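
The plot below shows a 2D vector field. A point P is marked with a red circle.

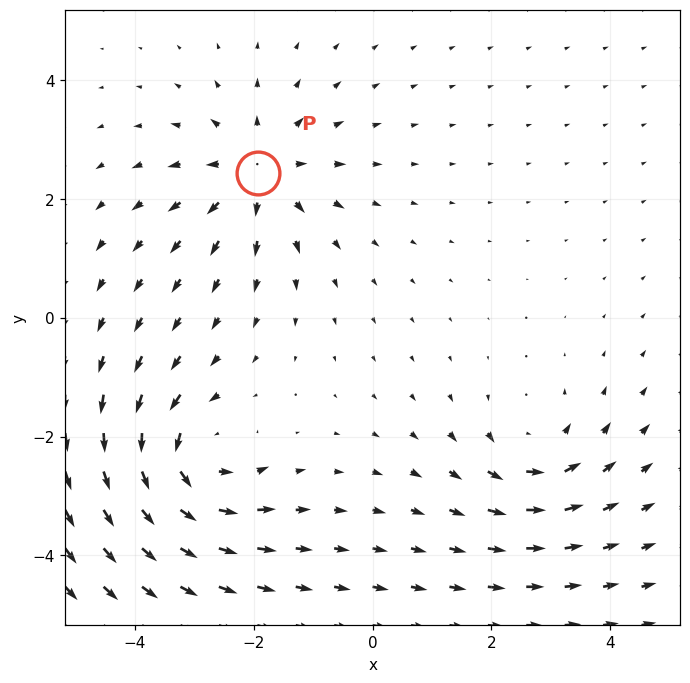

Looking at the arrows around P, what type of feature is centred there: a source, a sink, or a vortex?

At P (-1.9, 2.4) the arrows spread outward. Divergence about +4, curl ≈0 — positive divergence with near-zero curl is a source.

source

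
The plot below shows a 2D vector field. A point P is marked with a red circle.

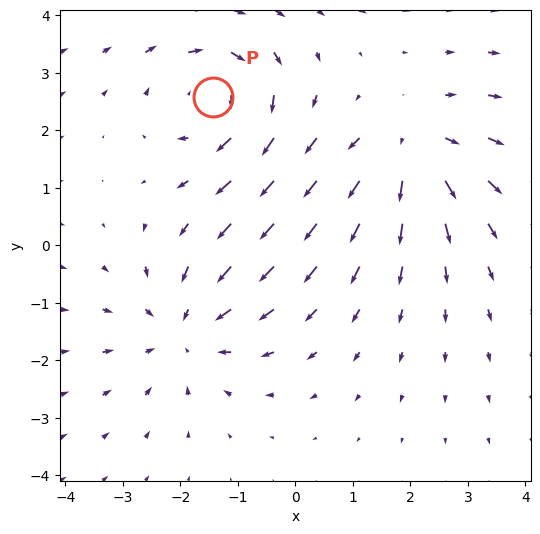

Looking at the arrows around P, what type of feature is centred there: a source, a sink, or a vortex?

At P (-1.4, 2.6) the arrows circulate clockwise. Divergence ≈0, curl about -3 — near-zero divergence with nonzero curl is a vortex.

vortex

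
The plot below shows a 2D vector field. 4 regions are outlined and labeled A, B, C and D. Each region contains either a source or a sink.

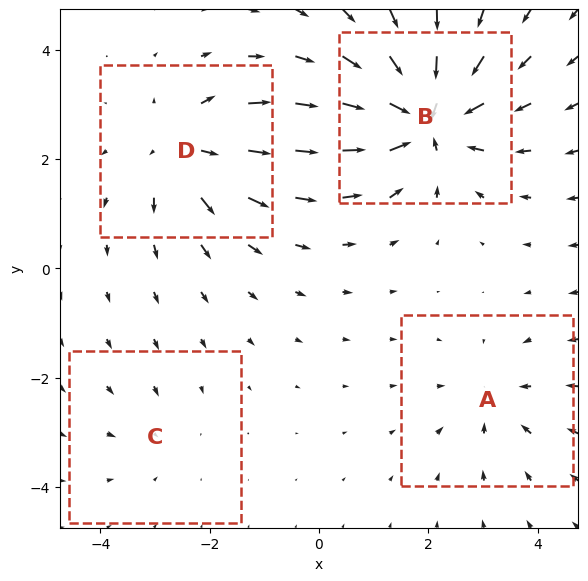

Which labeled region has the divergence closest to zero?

Divergence at each region's feature centre — A: about -3, B: about -8, C: about -2, D: about +5. Region C is closest to zero.

C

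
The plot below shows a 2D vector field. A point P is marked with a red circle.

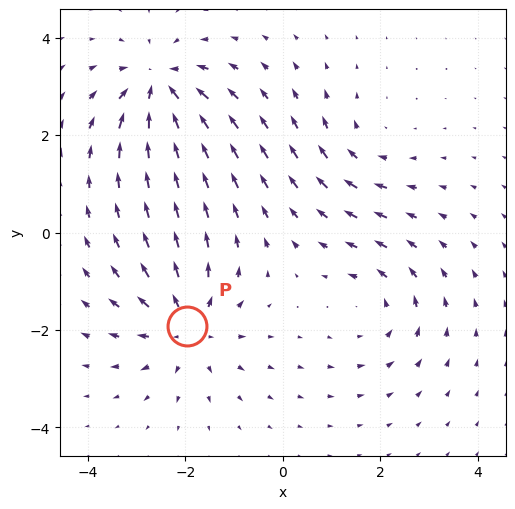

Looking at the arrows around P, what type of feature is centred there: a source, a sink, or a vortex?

source

At P (-2.0, -1.9) the arrows spread outward. Divergence about +4, curl ≈0 — positive divergence with near-zero curl is a source.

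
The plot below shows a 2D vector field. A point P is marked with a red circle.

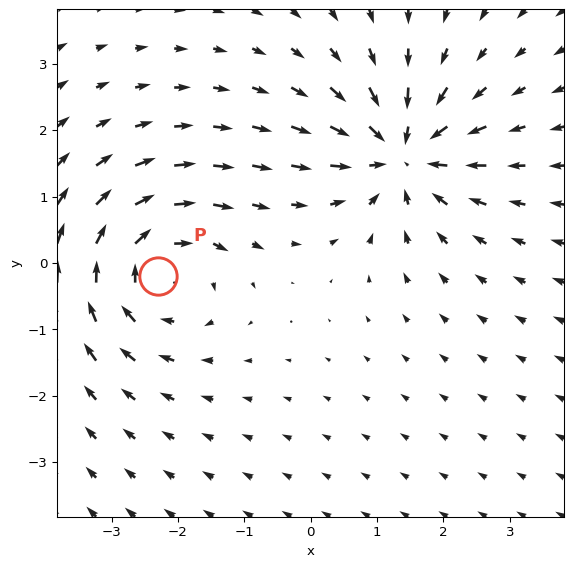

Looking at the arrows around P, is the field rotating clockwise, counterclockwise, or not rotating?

Near P at (-2.3, -0.2) the arrows circulate clockwise. The curl (z-component) there is about -4; negative curl means clockwise rotation.

clockwise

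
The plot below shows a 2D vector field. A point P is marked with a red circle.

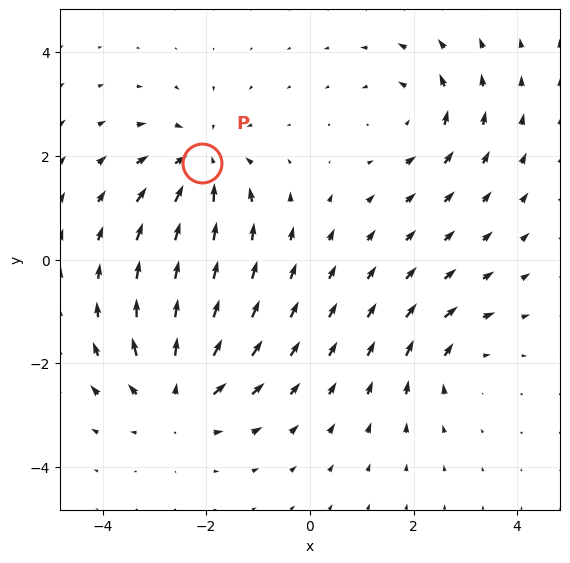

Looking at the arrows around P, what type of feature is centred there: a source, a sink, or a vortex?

sink

At P (-2.1, 1.9) the arrows converge inward. Divergence about -5, curl ≈0 — negative divergence with near-zero curl is a sink.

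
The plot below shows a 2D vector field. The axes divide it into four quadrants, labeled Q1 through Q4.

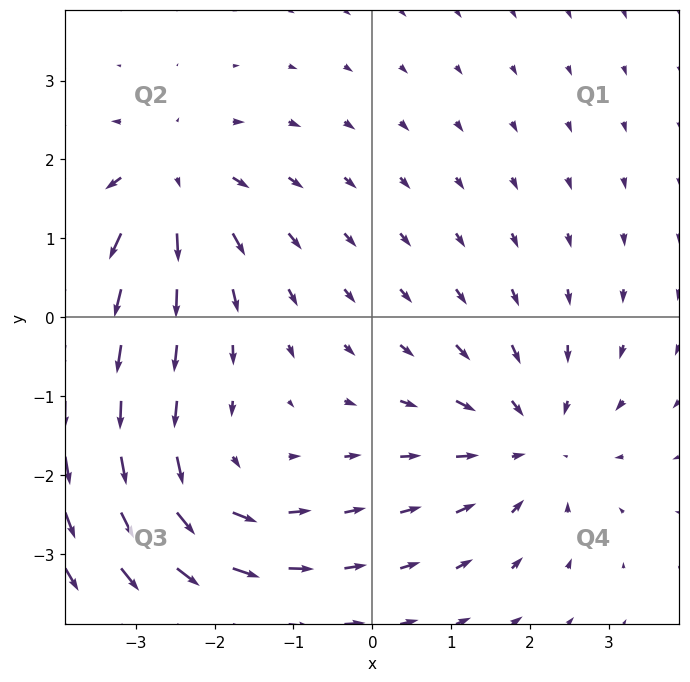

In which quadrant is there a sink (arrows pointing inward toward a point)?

Q4

The sink sits at approximately (2.0, -1.6), which lies in quadrant Q4. The divergence there is about -3, negative as expected for a sink.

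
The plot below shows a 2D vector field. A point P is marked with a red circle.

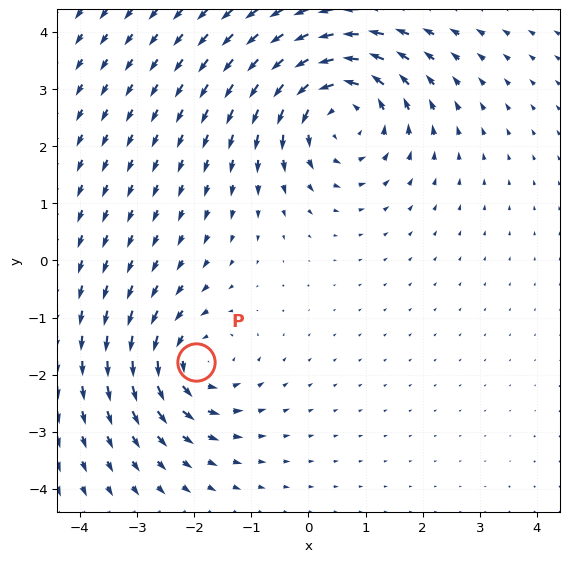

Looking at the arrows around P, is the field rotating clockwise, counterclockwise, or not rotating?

counterclockwise

Near P at (-2.0, -1.8) the arrows circulate counterclockwise. The curl (z-component) there is about +4; positive curl means counterclockwise rotation.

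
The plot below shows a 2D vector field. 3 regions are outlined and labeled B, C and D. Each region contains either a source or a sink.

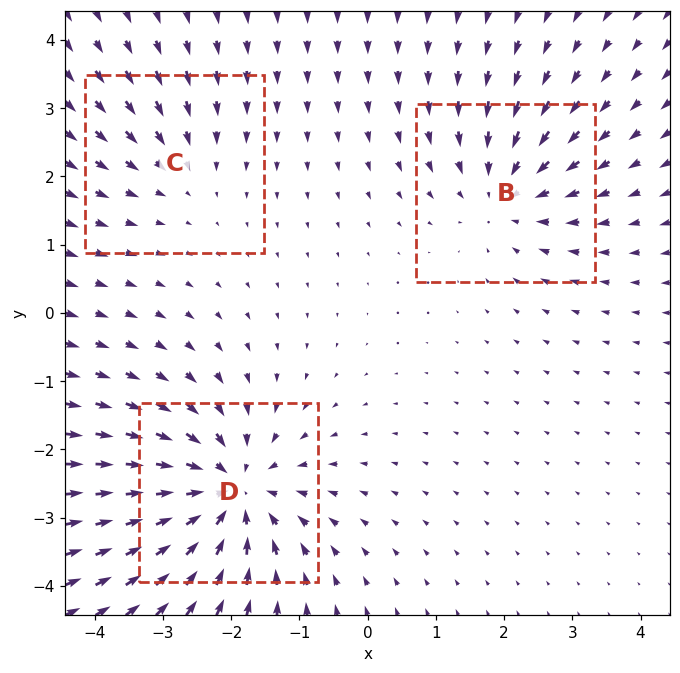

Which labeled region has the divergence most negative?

D

Divergence at each region's feature centre — B: about -3, C: about -2, D: about -5. Region D is most negative.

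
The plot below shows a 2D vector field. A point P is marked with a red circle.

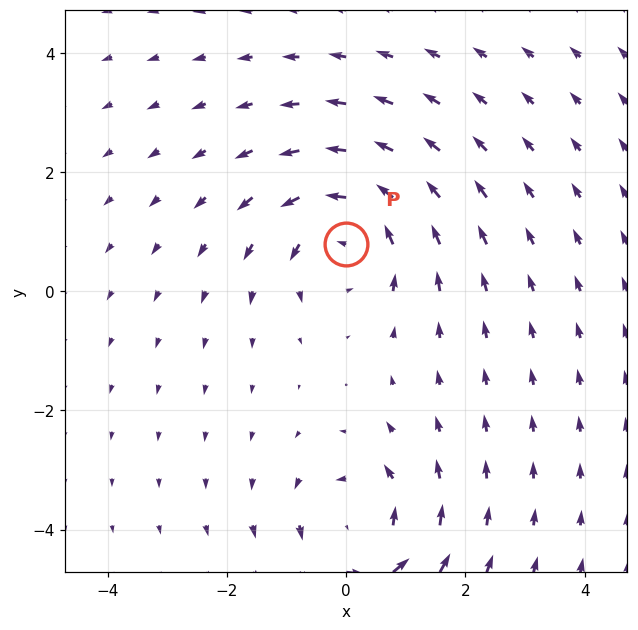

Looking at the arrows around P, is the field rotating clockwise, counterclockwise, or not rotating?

counterclockwise

Near P at (-0.0, 0.8) the arrows circulate counterclockwise. The curl (z-component) there is about +5; positive curl means counterclockwise rotation.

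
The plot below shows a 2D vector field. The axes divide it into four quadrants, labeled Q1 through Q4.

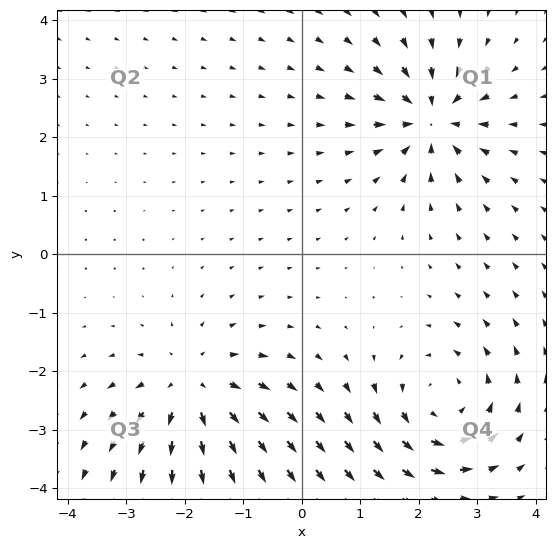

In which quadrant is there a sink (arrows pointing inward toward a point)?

Q1

The sink sits at approximately (2.2, 2.3), which lies in quadrant Q1. The divergence there is about -4, negative as expected for a sink.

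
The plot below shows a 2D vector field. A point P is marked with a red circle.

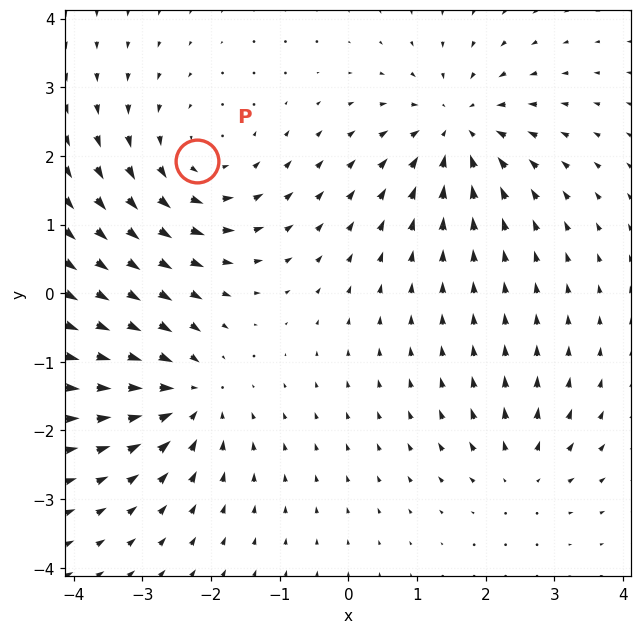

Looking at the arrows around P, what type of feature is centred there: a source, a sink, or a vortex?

vortex

At P (-2.2, 1.9) the arrows circulate counterclockwise. Divergence ≈0, curl about +4 — near-zero divergence with nonzero curl is a vortex.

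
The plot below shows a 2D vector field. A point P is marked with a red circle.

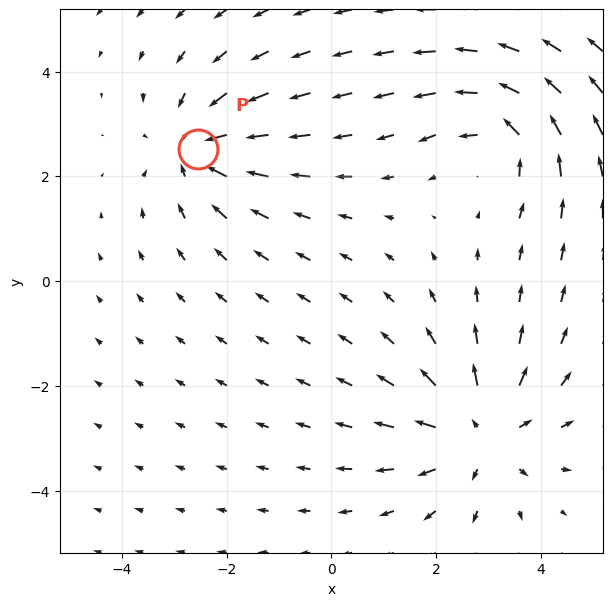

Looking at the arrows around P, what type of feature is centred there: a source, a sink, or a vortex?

At P (-2.6, 2.5) the arrows converge inward. Divergence about -3, curl ≈0 — negative divergence with near-zero curl is a sink.

sink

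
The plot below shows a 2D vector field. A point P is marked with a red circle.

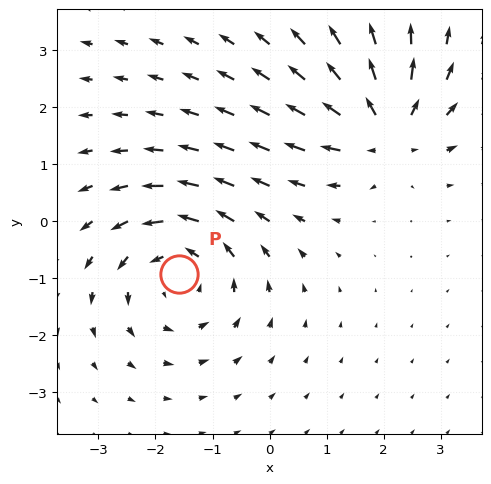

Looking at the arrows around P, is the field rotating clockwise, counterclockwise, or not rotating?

Near P at (-1.6, -0.9) the arrows circulate counterclockwise. The curl (z-component) there is about +4; positive curl means counterclockwise rotation.

counterclockwise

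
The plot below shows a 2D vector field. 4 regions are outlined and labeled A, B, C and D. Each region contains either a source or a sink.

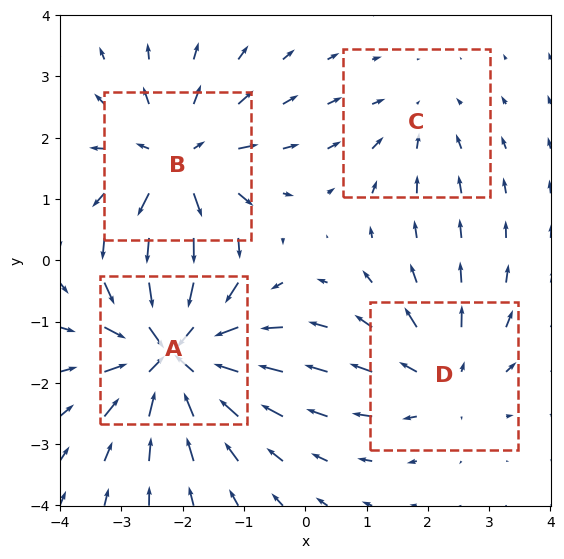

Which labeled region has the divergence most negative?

A

Divergence at each region's feature centre — A: about -7, B: about +5, C: about -2, D: about +3. Region A is most negative.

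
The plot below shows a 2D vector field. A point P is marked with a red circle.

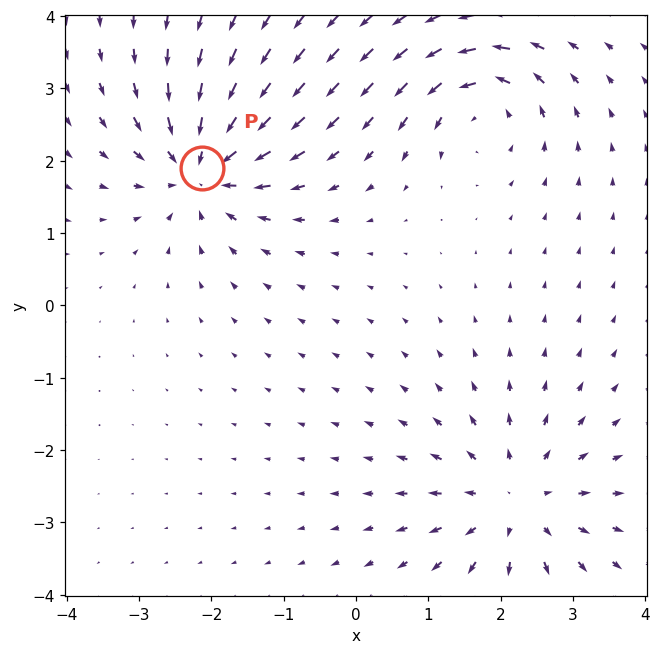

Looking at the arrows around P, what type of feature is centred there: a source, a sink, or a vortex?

At P (-2.1, 1.9) the arrows converge inward. Divergence about -6, curl ≈0 — negative divergence with near-zero curl is a sink.

sink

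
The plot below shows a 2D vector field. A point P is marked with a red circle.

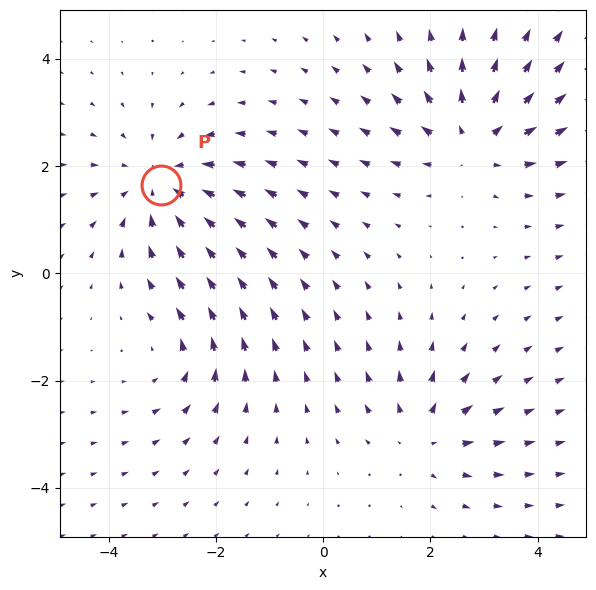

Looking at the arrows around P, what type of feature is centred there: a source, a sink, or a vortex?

sink

At P (-3.0, 1.6) the arrows converge inward. Divergence about -4, curl ≈0 — negative divergence with near-zero curl is a sink.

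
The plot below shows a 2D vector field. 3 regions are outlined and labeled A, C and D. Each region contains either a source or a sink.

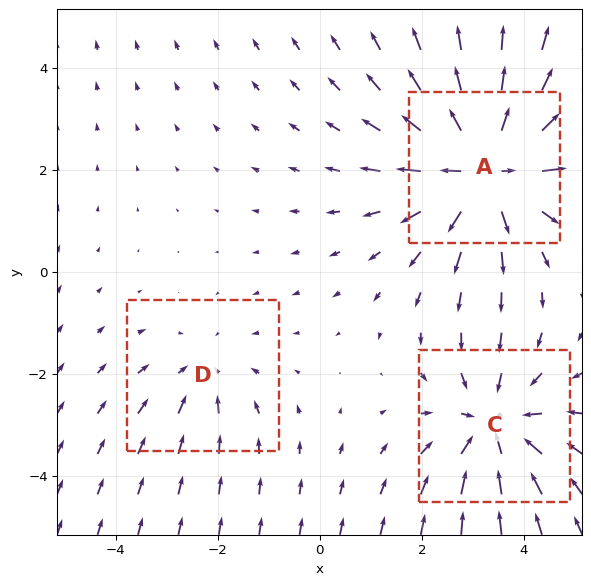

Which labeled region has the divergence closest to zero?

Divergence at each region's feature centre — A: about +4, C: about -3, D: about -2. Region D is closest to zero.

D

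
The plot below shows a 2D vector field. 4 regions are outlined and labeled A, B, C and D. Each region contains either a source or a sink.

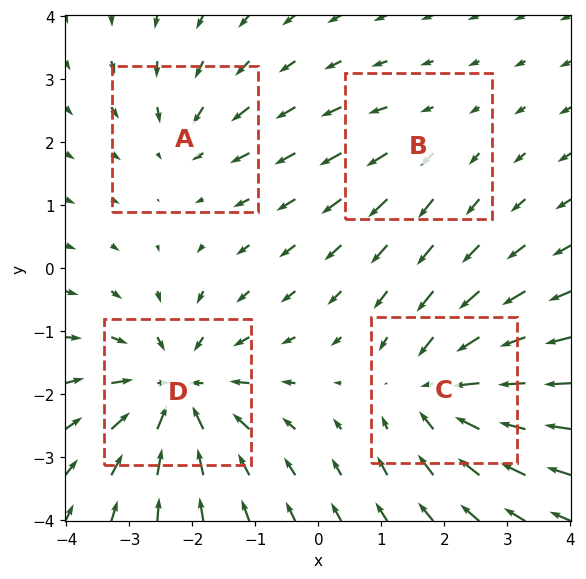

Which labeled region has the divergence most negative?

Divergence at each region's feature centre — A: about -3, B: about +2, C: about -5, D: about -6. Region D is most negative.

D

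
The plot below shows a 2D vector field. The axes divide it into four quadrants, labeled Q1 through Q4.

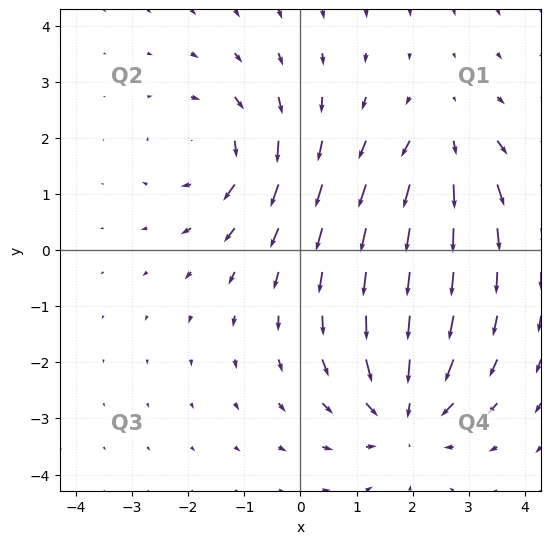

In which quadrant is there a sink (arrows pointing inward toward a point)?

Q4

The sink sits at approximately (1.9, -2.9), which lies in quadrant Q4. The divergence there is about -5, negative as expected for a sink.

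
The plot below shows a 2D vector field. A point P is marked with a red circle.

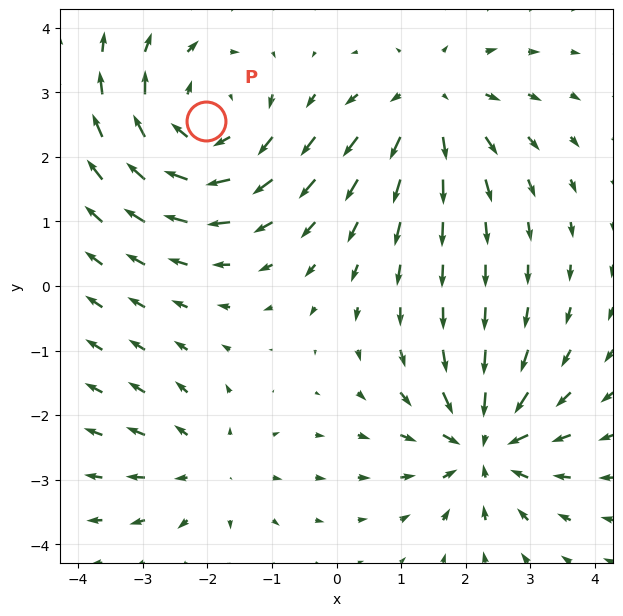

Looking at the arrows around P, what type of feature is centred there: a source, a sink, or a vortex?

At P (-2.0, 2.6) the arrows circulate clockwise. Divergence ≈0, curl about -4 — near-zero divergence with nonzero curl is a vortex.

vortex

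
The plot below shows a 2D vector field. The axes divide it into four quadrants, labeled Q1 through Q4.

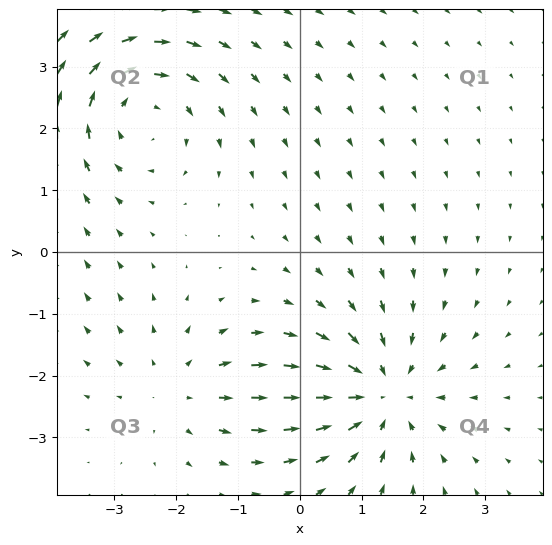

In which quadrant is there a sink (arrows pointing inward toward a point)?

The sink sits at approximately (1.3, -2.3), which lies in quadrant Q4. The divergence there is about -4, negative as expected for a sink.

Q4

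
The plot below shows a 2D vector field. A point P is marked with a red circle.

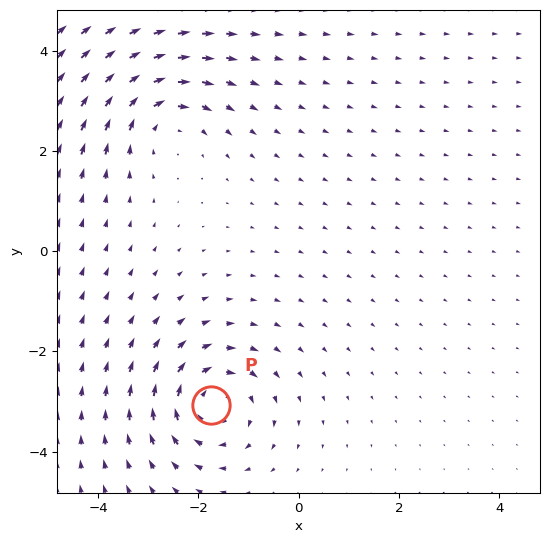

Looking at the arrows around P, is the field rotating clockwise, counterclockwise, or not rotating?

clockwise

Near P at (-1.8, -3.1) the arrows circulate clockwise. The curl (z-component) there is about -4; negative curl means clockwise rotation.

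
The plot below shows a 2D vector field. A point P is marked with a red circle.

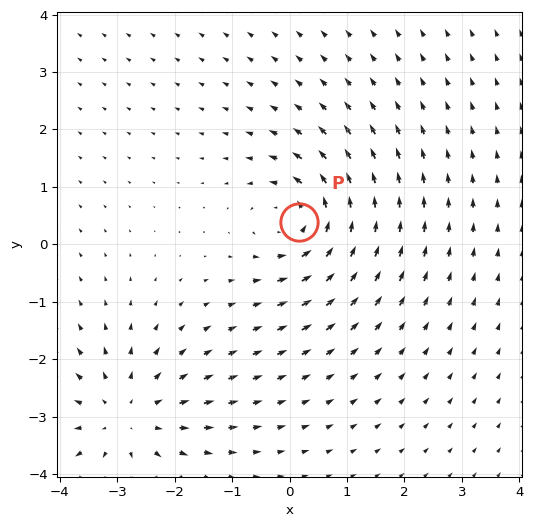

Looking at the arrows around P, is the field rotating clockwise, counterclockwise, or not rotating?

counterclockwise

Near P at (0.2, 0.4) the arrows circulate counterclockwise. The curl (z-component) there is about +4; positive curl means counterclockwise rotation.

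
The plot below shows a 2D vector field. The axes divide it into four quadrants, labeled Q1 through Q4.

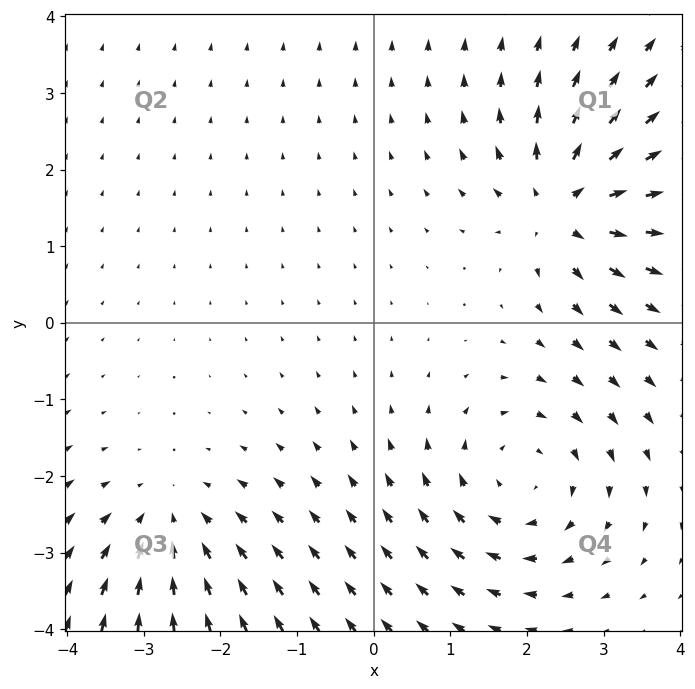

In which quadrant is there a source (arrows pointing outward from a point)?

Q1

The source sits at approximately (2.5, 1.5), which lies in quadrant Q1. The divergence there is about +6, positive as expected for a source.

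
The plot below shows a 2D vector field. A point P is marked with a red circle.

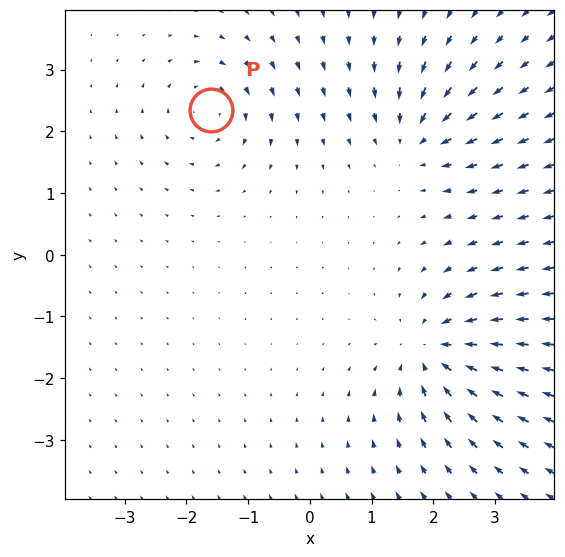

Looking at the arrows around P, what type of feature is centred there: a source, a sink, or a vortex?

At P (-1.6, 2.4) the arrows circulate clockwise. Divergence ≈0, curl about -5 — near-zero divergence with nonzero curl is a vortex.

vortex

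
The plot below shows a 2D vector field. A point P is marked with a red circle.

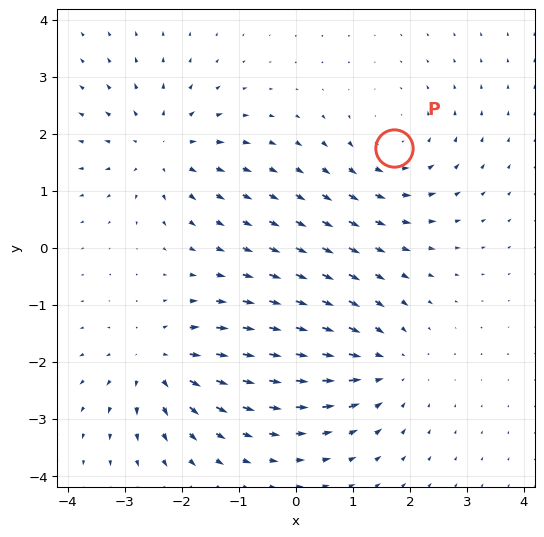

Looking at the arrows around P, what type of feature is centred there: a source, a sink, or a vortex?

vortex

At P (1.7, 1.8) the arrows circulate counterclockwise. Divergence ≈0, curl about +4 — near-zero divergence with nonzero curl is a vortex.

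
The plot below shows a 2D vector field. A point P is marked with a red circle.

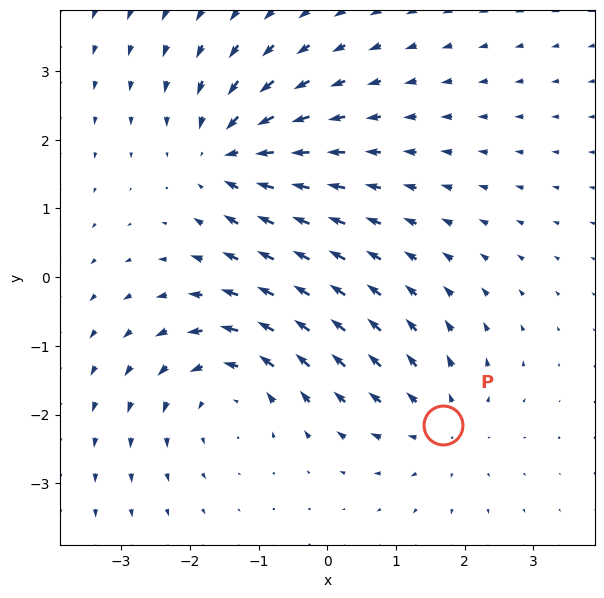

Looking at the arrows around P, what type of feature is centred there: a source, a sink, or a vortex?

source

At P (1.7, -2.2) the arrows spread outward. Divergence about +3, curl ≈0 — positive divergence with near-zero curl is a source.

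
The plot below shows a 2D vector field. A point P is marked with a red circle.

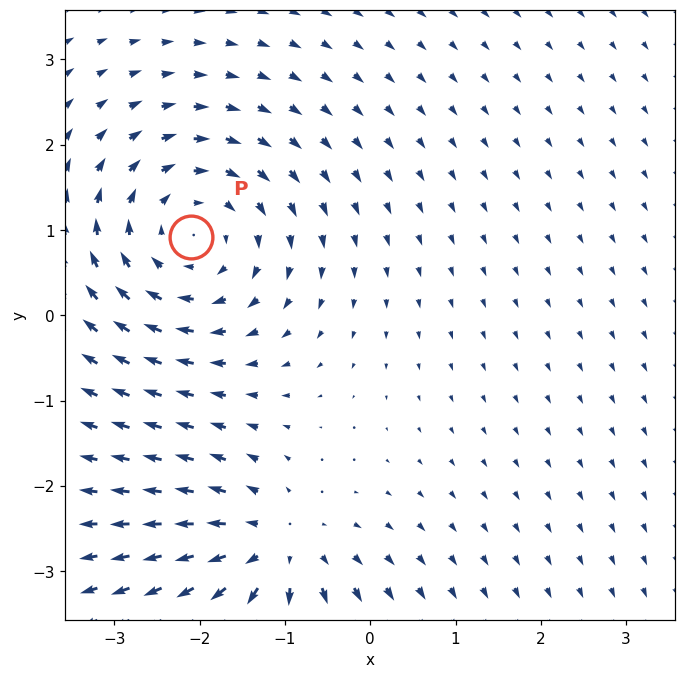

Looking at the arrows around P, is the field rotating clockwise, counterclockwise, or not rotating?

clockwise

Near P at (-2.1, 0.9) the arrows circulate clockwise. The curl (z-component) there is about -4; negative curl means clockwise rotation.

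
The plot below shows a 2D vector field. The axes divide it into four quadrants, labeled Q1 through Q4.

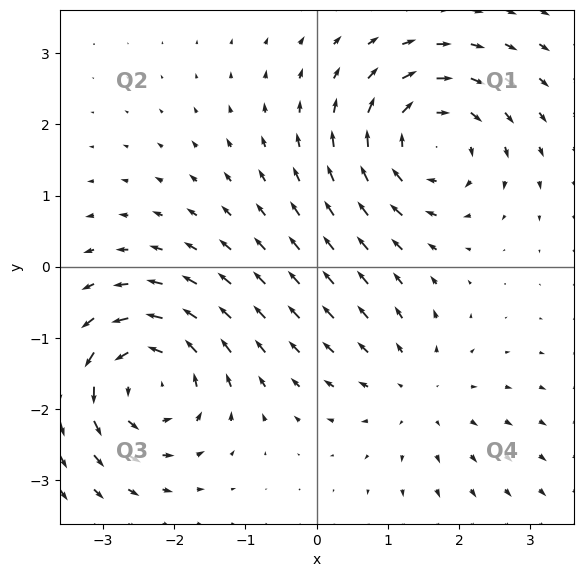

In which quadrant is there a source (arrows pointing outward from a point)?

Q4

The source sits at approximately (1.4, -1.7), which lies in quadrant Q4. The divergence there is about +3, positive as expected for a source.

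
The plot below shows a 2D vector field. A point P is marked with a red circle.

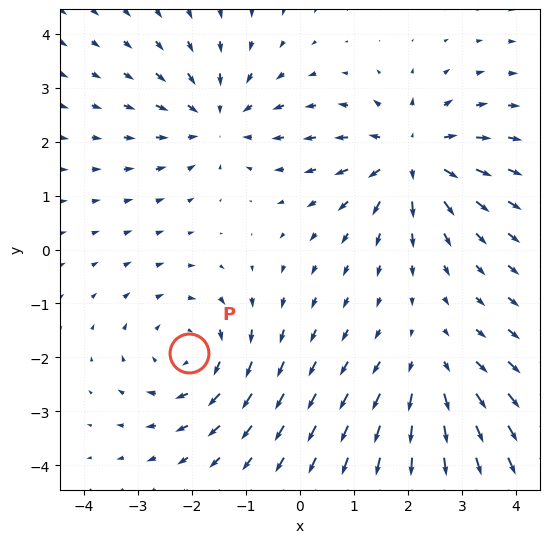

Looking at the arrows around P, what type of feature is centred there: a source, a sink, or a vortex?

vortex

At P (-2.1, -1.9) the arrows circulate clockwise. Divergence ≈0, curl about -3 — near-zero divergence with nonzero curl is a vortex.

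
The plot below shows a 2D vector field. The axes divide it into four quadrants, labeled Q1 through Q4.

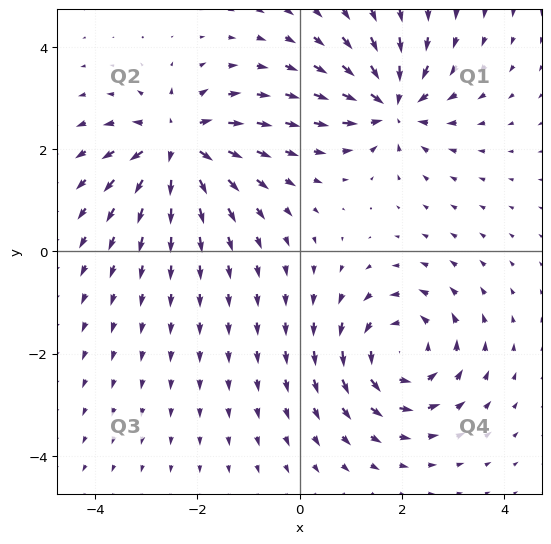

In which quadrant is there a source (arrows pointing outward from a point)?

Q2

The source sits at approximately (-2.4, 2.1), which lies in quadrant Q2. The divergence there is about +5, positive as expected for a source.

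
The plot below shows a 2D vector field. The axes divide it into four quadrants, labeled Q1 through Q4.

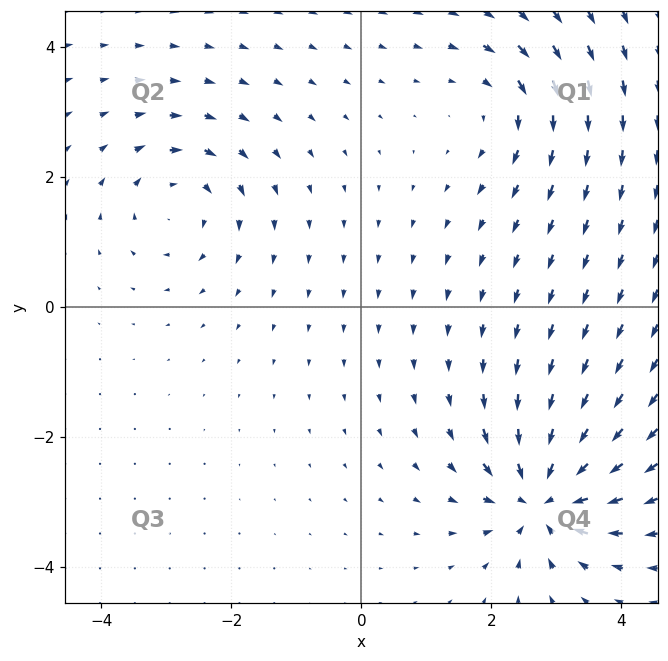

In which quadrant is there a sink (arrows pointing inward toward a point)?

The sink sits at approximately (2.8, -2.9), which lies in quadrant Q4. The divergence there is about -6, negative as expected for a sink.

Q4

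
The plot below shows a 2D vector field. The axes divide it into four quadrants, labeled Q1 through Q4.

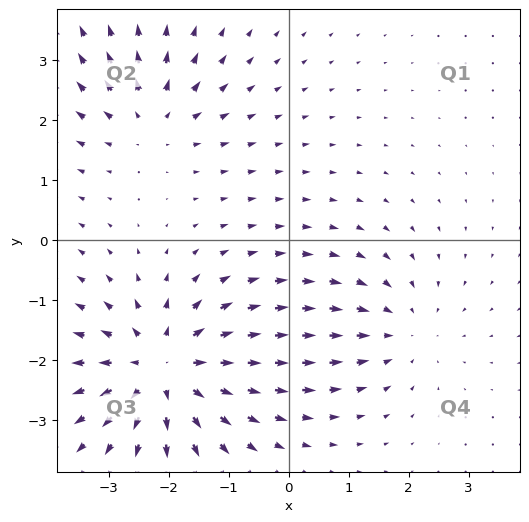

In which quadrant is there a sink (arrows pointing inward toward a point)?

Q4

The sink sits at approximately (1.9, -1.5), which lies in quadrant Q4. The divergence there is about -3, negative as expected for a sink.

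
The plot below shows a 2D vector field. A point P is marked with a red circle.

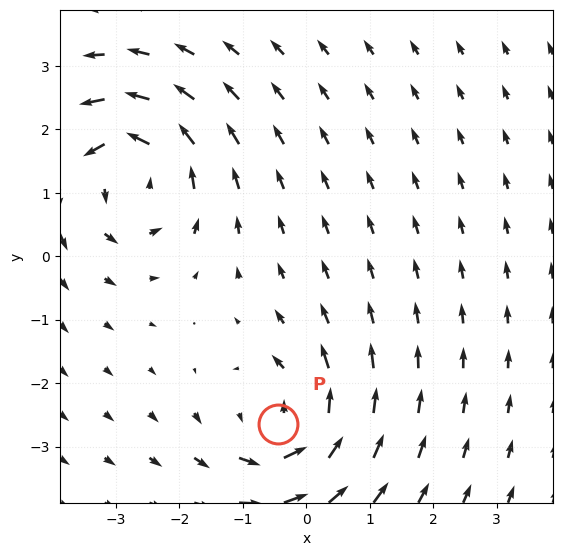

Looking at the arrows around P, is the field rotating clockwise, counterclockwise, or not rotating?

counterclockwise

Near P at (-0.5, -2.6) the arrows circulate counterclockwise. The curl (z-component) there is about +5; positive curl means counterclockwise rotation.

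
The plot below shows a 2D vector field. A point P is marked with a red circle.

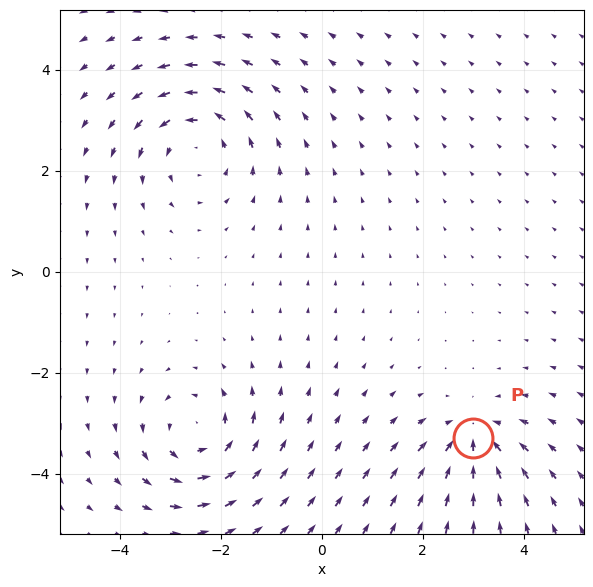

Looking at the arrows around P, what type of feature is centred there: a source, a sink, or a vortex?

At P (3.0, -3.3) the arrows converge inward. Divergence about -5, curl ≈0 — negative divergence with near-zero curl is a sink.

sink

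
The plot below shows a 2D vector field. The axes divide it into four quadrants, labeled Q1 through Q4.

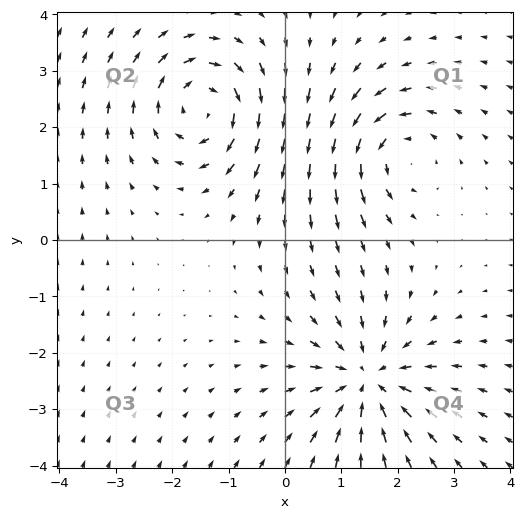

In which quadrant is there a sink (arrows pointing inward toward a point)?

The sink sits at approximately (1.5, -2.5), which lies in quadrant Q4. The divergence there is about -5, negative as expected for a sink.

Q4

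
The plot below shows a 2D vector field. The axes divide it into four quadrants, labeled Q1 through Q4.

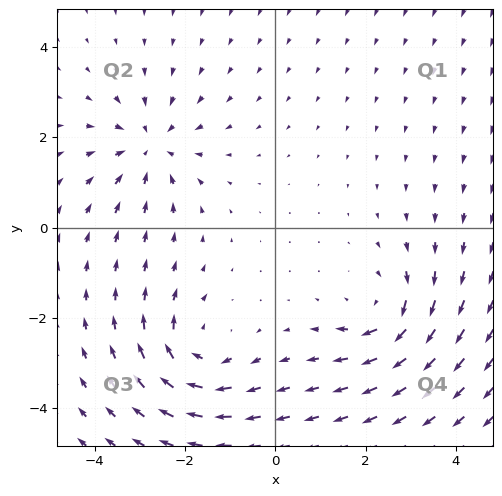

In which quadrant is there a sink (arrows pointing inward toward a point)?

Q2

The sink sits at approximately (-2.8, 1.8), which lies in quadrant Q2. The divergence there is about -4, negative as expected for a sink.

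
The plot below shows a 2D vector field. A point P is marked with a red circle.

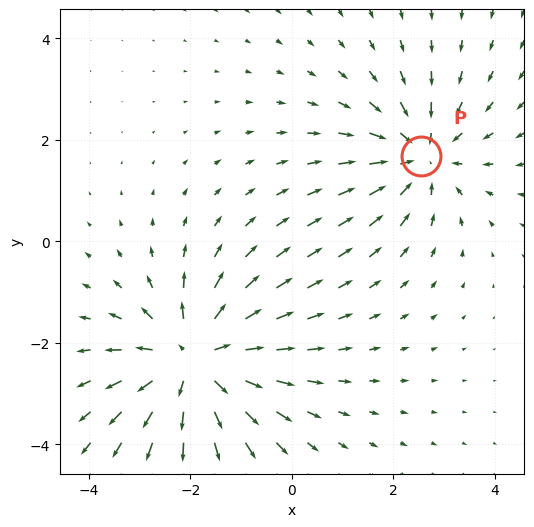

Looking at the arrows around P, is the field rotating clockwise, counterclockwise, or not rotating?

Near P at (2.5, 1.7) the arrows show no circulation. The curl there is ≈0.

not rotating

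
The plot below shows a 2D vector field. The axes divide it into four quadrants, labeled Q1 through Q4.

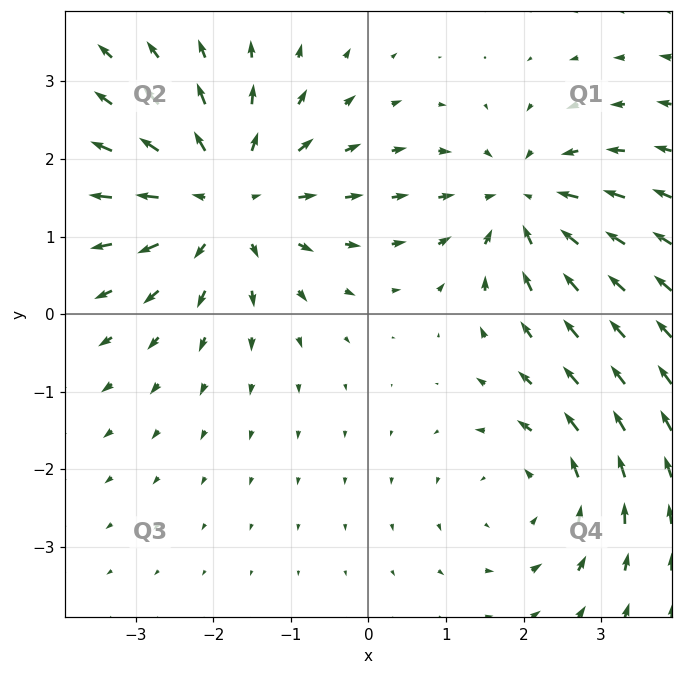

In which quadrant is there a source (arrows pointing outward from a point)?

Q2

The source sits at approximately (-1.8, 1.5), which lies in quadrant Q2. The divergence there is about +5, positive as expected for a source.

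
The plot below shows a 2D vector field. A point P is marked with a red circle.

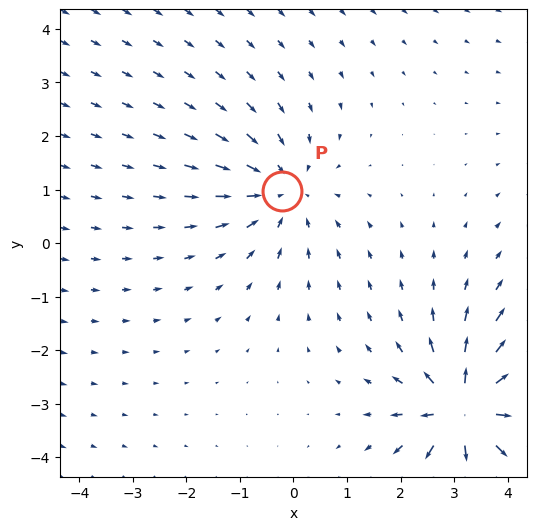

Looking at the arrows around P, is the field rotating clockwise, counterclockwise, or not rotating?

Near P at (-0.2, 1.0) the arrows show no circulation. The curl there is ≈0.

not rotating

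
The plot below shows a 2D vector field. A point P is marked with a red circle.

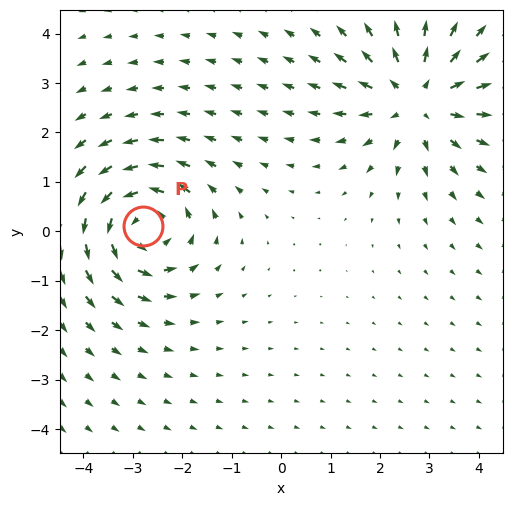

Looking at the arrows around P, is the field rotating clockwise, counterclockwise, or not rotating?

Near P at (-2.8, 0.1) the arrows circulate counterclockwise. The curl (z-component) there is about +5; positive curl means counterclockwise rotation.

counterclockwise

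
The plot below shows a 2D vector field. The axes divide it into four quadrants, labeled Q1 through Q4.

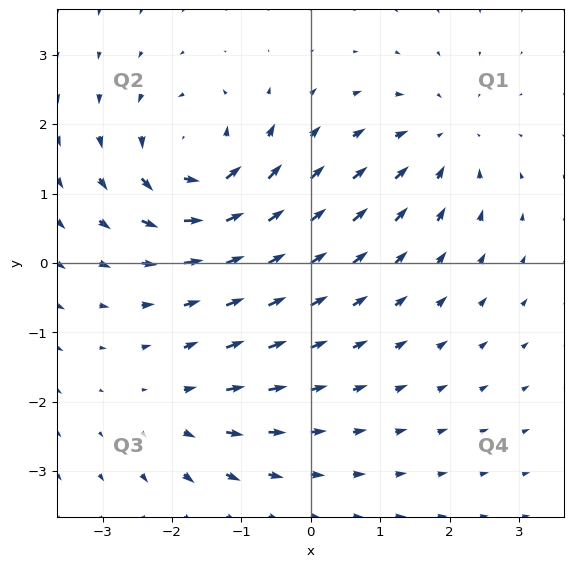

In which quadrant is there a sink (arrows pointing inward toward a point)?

Q1

The sink sits at approximately (1.9, 1.8), which lies in quadrant Q1. The divergence there is about -4, negative as expected for a sink.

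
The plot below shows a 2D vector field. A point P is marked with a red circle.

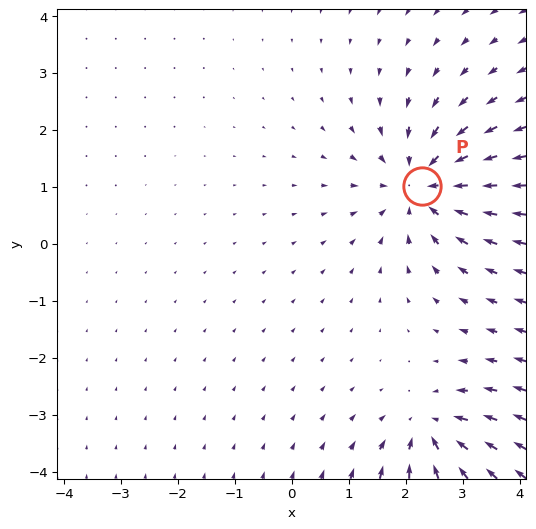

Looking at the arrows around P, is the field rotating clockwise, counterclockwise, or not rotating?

not rotating

Near P at (2.3, 1.0) the arrows show no circulation. The curl there is ≈0.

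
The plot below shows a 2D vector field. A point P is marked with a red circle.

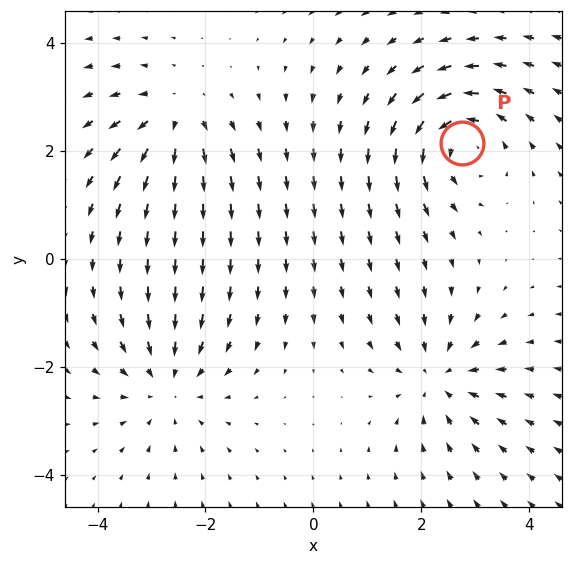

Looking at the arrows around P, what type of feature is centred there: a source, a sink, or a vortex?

vortex

At P (2.7, 2.1) the arrows circulate counterclockwise. Divergence ≈0, curl about +6 — near-zero divergence with nonzero curl is a vortex.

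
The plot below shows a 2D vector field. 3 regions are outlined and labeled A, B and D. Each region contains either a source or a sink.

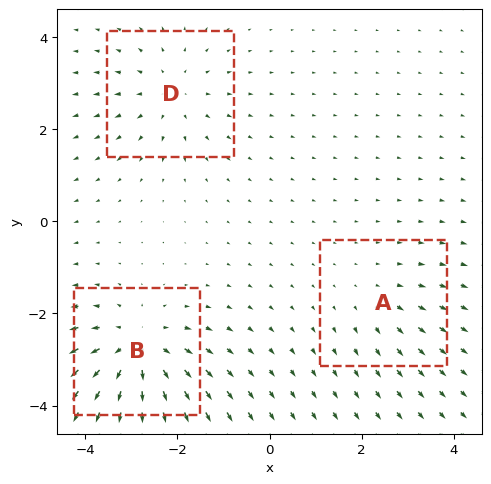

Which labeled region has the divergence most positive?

B

Divergence at each region's feature centre — A: about +2, B: about +5, D: about +3. Region B is most positive.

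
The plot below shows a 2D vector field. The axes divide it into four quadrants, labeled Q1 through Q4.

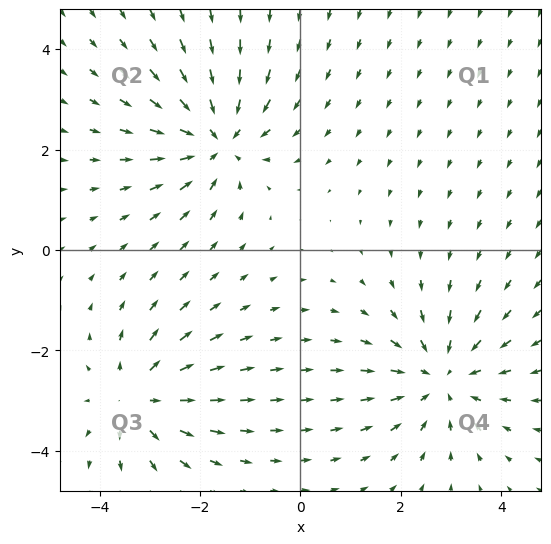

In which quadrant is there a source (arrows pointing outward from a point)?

Q3

The source sits at approximately (-3.2, -3.0), which lies in quadrant Q3. The divergence there is about +4, positive as expected for a source.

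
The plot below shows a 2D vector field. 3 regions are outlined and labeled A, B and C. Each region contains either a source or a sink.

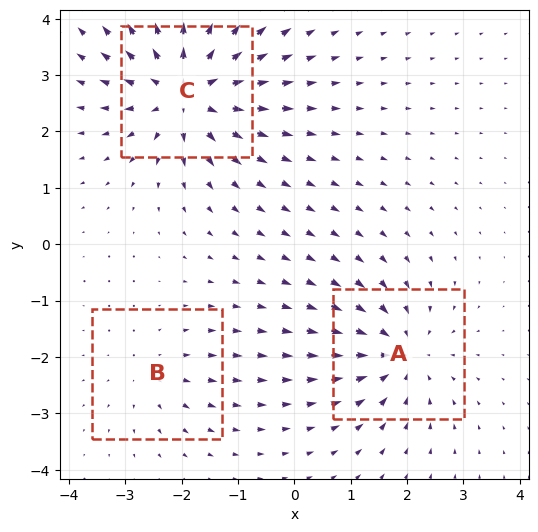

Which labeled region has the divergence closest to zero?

B

Divergence at each region's feature centre — A: about -4, B: about +2, C: about +5. Region B is closest to zero.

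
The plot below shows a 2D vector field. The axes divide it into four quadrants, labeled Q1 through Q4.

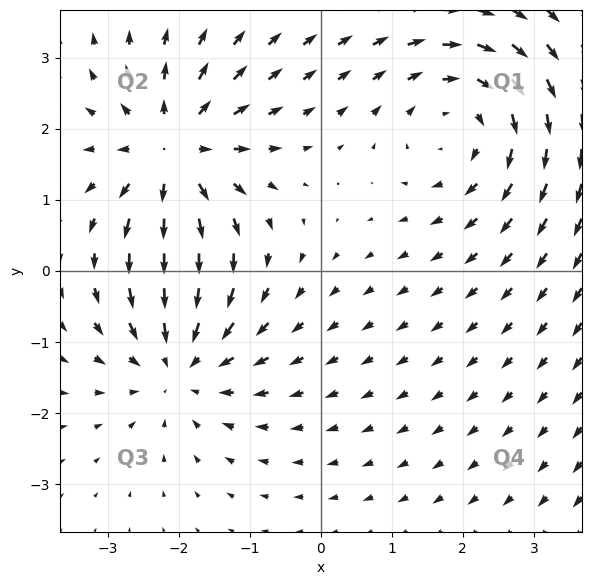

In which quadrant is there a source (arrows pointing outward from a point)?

Q2

The source sits at approximately (-2.1, 1.7), which lies in quadrant Q2. The divergence there is about +5, positive as expected for a source.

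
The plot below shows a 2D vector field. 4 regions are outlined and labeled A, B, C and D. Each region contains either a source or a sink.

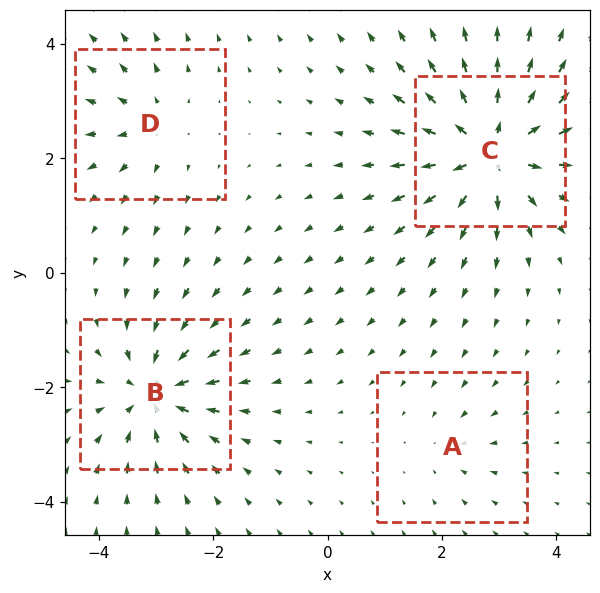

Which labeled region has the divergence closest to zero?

Divergence at each region's feature centre — A: about -2, B: about -6, C: about +8, D: about +4. Region A is closest to zero.

A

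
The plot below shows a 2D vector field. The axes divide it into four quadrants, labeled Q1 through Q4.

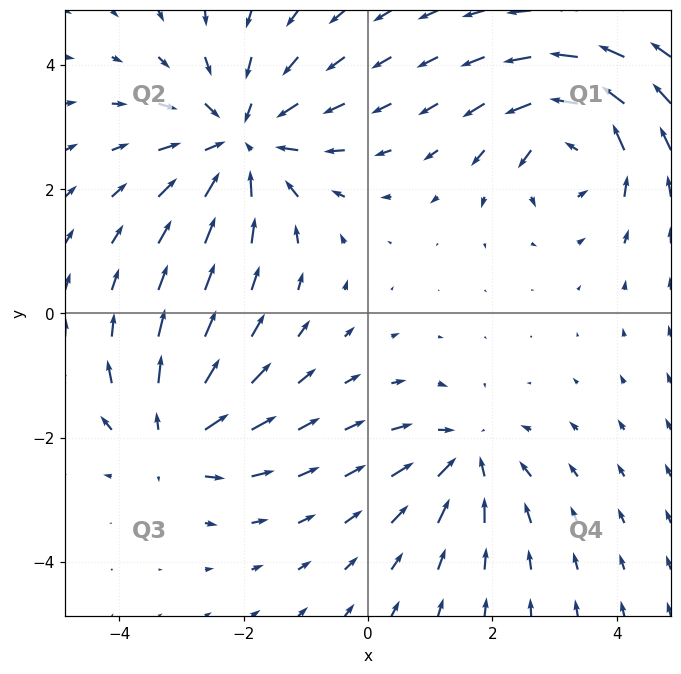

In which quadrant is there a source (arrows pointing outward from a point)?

The source sits at approximately (-3.2, -2.0), which lies in quadrant Q3. The divergence there is about +4, positive as expected for a source.

Q3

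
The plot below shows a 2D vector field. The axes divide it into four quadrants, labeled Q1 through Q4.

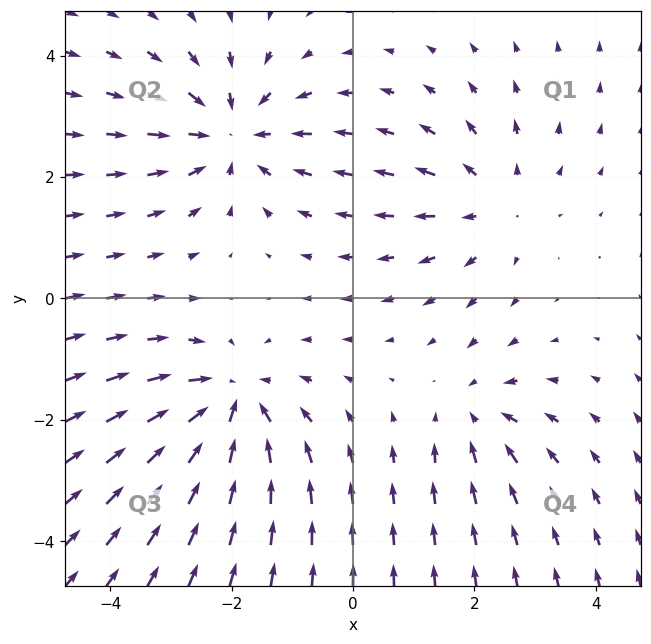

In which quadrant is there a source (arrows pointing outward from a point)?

The source sits at approximately (2.3, 1.5), which lies in quadrant Q1. The divergence there is about +3, positive as expected for a source.

Q1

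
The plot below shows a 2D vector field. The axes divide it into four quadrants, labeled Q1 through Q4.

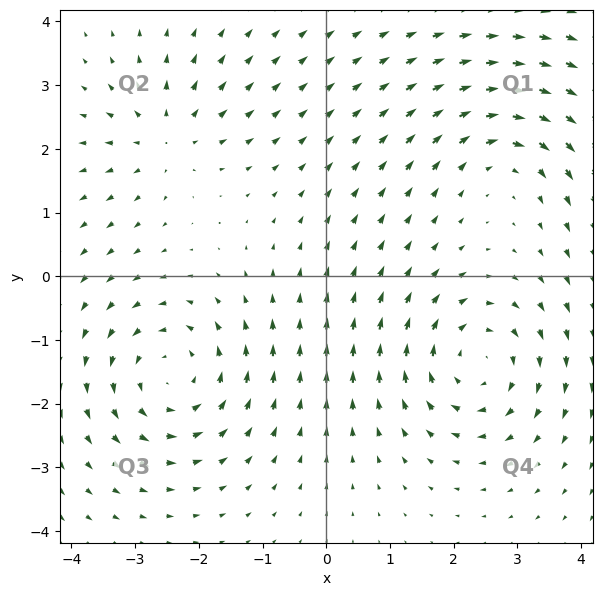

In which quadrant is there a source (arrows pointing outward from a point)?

Q2

The source sits at approximately (-2.5, 2.2), which lies in quadrant Q2. The divergence there is about +4, positive as expected for a source.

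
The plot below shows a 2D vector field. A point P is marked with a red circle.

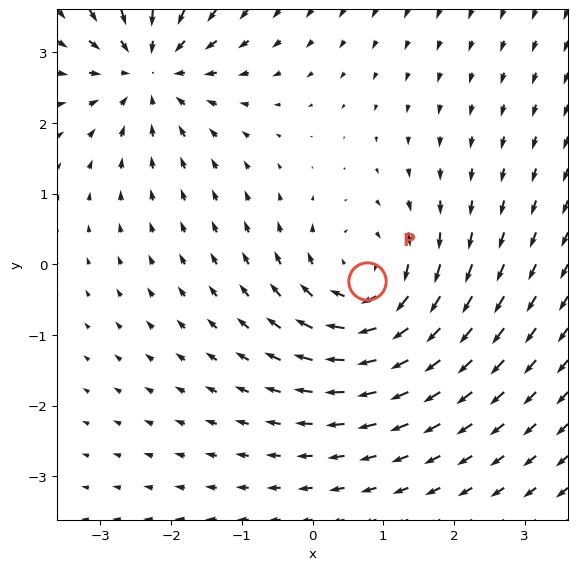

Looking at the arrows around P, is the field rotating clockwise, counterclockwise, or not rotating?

Near P at (0.8, -0.2) the arrows circulate clockwise. The curl (z-component) there is about -4; negative curl means clockwise rotation.

clockwise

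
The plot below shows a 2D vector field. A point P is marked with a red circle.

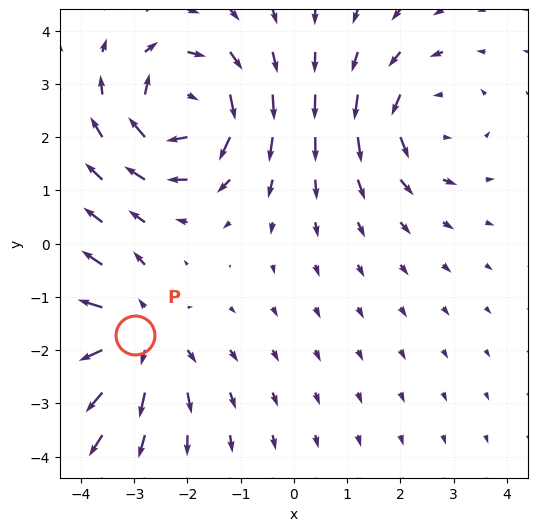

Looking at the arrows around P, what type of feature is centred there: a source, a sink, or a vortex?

source

At P (-3.0, -1.7) the arrows spread outward. Divergence about +4, curl ≈0 — positive divergence with near-zero curl is a source.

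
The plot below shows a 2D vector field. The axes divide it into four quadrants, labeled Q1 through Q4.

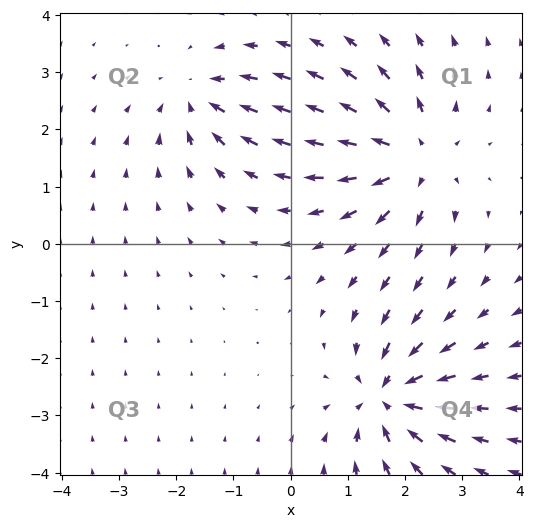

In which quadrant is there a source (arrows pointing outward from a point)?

Q1

The source sits at approximately (2.1, 1.5), which lies in quadrant Q1. The divergence there is about +5, positive as expected for a source.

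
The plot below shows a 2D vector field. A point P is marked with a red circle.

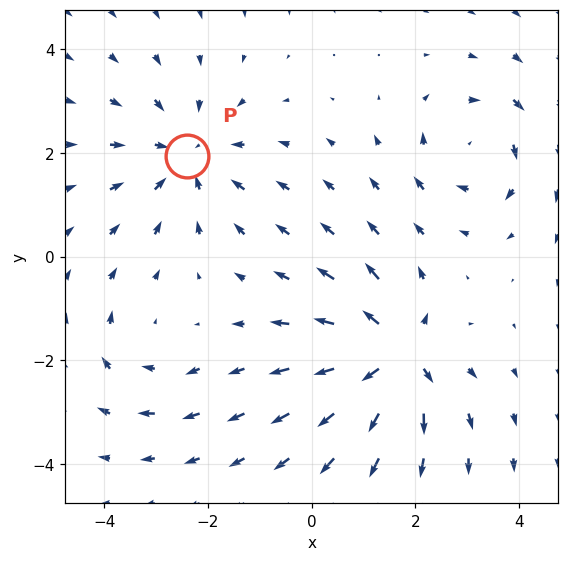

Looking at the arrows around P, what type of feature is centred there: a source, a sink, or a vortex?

sink

At P (-2.4, 1.9) the arrows converge inward. Divergence about -4, curl ≈0 — negative divergence with near-zero curl is a sink.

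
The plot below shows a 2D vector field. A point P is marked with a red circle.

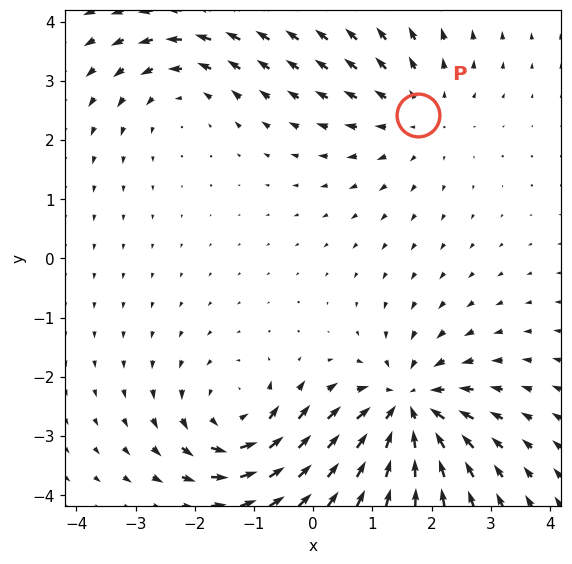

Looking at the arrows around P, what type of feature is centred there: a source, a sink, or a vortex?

source

At P (1.8, 2.4) the arrows spread outward. Divergence about +2, curl ≈0 — positive divergence with near-zero curl is a source.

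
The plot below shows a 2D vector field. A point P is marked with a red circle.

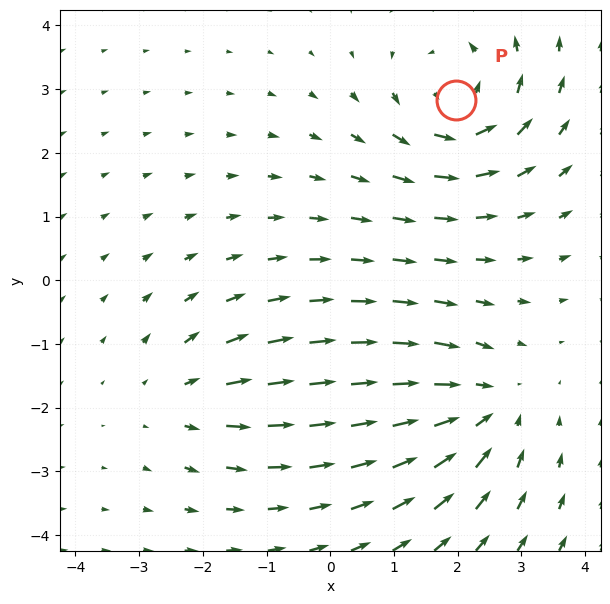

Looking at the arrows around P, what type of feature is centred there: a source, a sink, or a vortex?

vortex

At P (2.0, 2.8) the arrows circulate counterclockwise. Divergence ≈0, curl about +5 — near-zero divergence with nonzero curl is a vortex.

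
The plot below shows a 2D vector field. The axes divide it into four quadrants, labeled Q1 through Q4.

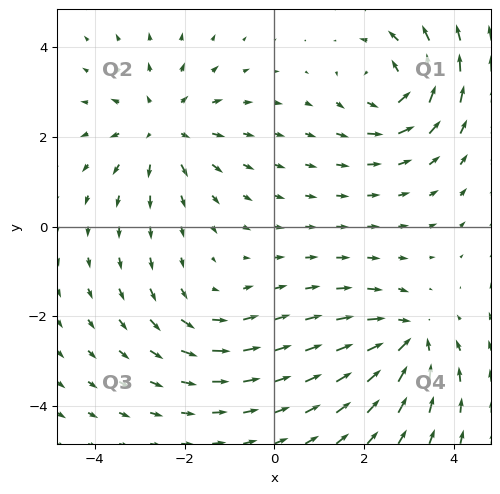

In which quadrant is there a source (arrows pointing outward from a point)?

Q2

The source sits at approximately (-2.5, 2.2), which lies in quadrant Q2. The divergence there is about +4, positive as expected for a source.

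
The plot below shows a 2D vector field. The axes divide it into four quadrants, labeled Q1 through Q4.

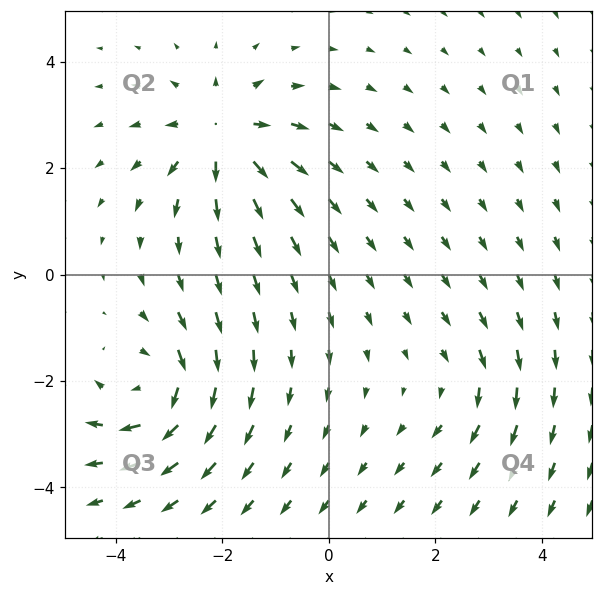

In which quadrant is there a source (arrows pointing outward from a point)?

The source sits at approximately (-2.0, 2.6), which lies in quadrant Q2. The divergence there is about +6, positive as expected for a source.

Q2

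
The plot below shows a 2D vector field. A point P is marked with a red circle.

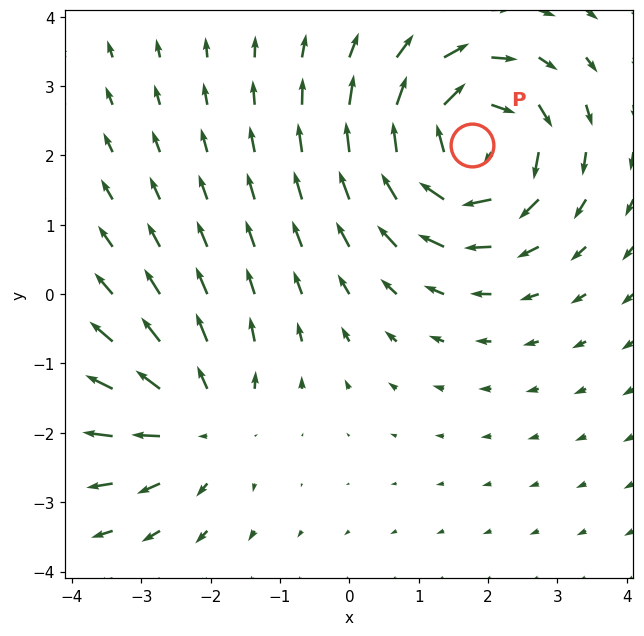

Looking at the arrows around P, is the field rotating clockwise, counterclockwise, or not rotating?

clockwise

Near P at (1.8, 2.2) the arrows circulate clockwise. The curl (z-component) there is about -4; negative curl means clockwise rotation.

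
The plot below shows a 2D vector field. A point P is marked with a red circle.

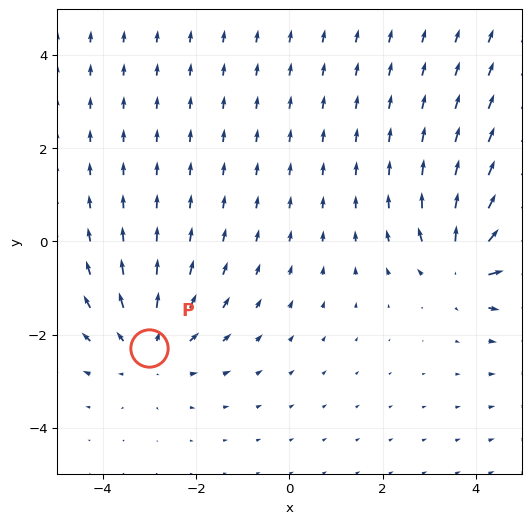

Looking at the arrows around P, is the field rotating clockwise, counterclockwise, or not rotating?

not rotating

Near P at (-3.0, -2.3) the arrows show no circulation. The curl there is ≈0.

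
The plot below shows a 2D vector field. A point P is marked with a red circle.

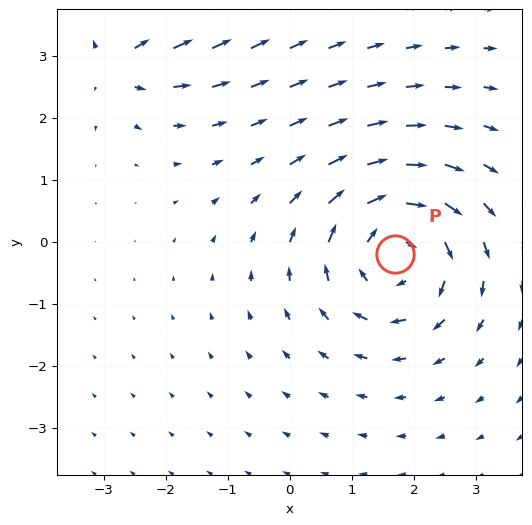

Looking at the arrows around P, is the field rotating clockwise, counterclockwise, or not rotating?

Near P at (1.7, -0.2) the arrows circulate clockwise. The curl (z-component) there is about -5; negative curl means clockwise rotation.

clockwise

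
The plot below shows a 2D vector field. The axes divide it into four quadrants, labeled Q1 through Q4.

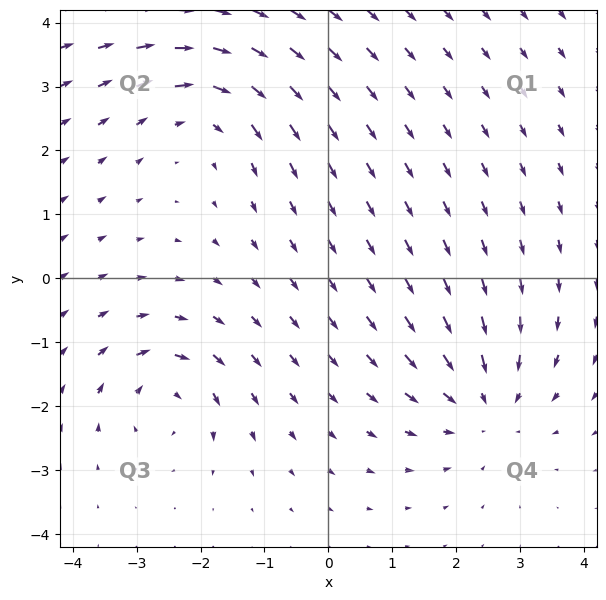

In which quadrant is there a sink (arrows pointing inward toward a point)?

Q4

The sink sits at approximately (2.5, -2.0), which lies in quadrant Q4. The divergence there is about -3, negative as expected for a sink.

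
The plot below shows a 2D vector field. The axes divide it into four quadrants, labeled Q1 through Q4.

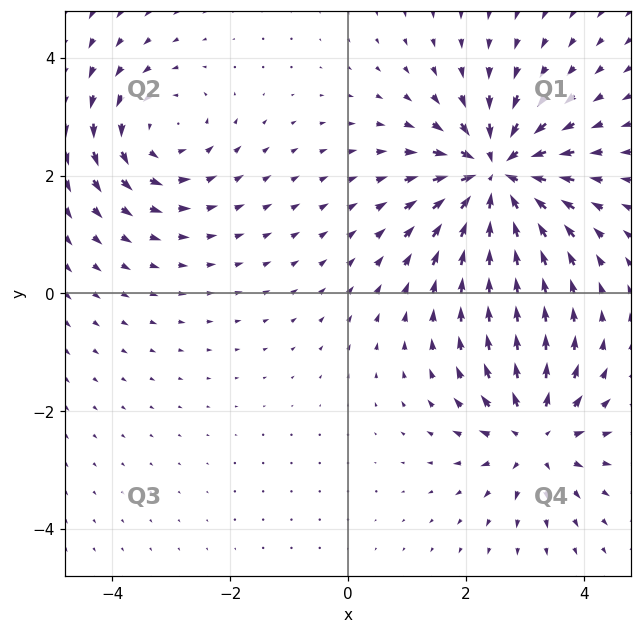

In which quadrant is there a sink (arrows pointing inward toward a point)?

The sink sits at approximately (2.5, 2.0), which lies in quadrant Q1. The divergence there is about -6, negative as expected for a sink.

Q1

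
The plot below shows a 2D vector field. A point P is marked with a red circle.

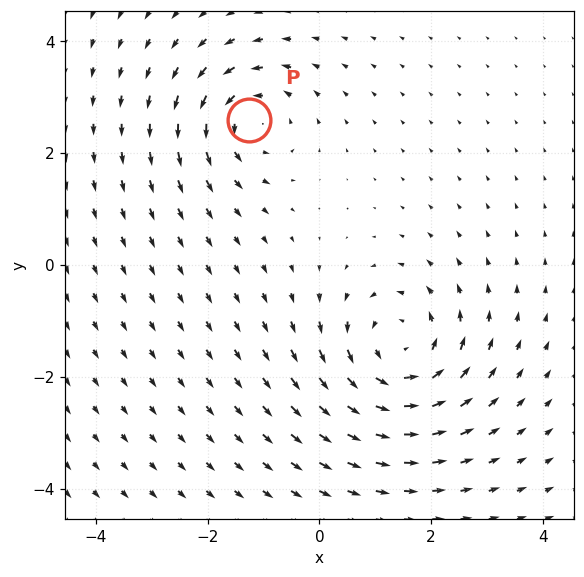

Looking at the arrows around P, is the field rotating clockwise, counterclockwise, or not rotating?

counterclockwise

Near P at (-1.2, 2.6) the arrows circulate counterclockwise. The curl (z-component) there is about +4; positive curl means counterclockwise rotation.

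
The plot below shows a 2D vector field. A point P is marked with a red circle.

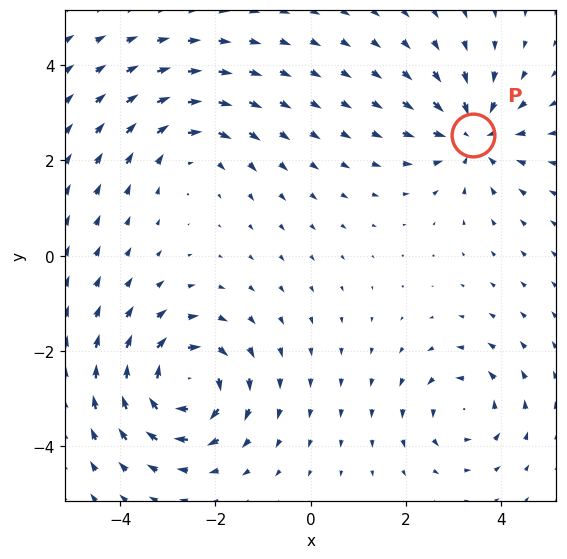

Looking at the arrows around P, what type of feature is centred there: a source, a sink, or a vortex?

At P (3.4, 2.5) the arrows converge inward. Divergence about -4, curl ≈0 — negative divergence with near-zero curl is a sink.

sink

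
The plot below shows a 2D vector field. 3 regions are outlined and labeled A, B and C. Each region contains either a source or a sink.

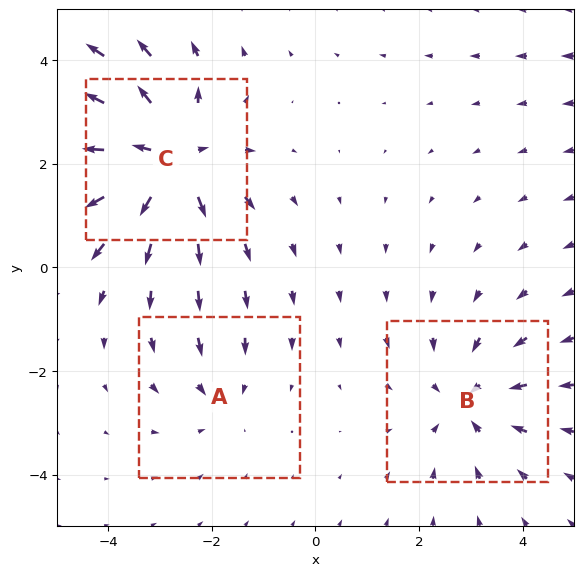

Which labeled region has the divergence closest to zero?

Divergence at each region's feature centre — A: about -2, B: about -3, C: about +5. Region A is closest to zero.

A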